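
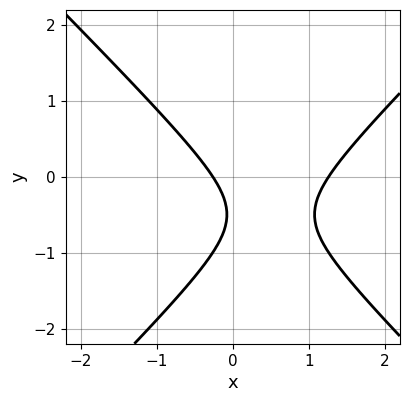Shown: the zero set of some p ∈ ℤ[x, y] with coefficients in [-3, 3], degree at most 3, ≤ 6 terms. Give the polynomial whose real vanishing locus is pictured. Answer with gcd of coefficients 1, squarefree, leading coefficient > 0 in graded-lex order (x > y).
3*x^2 - 3*y^2 - 3*x - 3*y - 1

First, the degree is 2 — the shape is more complex than any degree-1 curve.
Then, against the integer gridlines: no y-intercept at any integer in the box.
Finally, the integer polynomial consistent with all of this is the stated p.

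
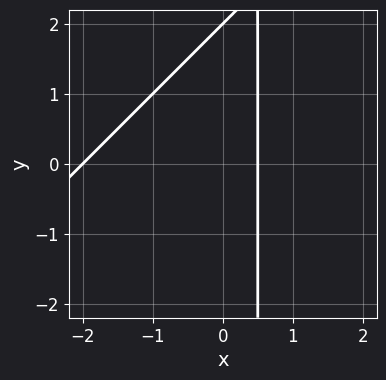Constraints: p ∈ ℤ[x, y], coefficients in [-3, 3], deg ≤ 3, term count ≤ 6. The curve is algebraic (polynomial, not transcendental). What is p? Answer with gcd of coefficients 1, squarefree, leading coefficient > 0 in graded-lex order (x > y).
2*x^2 - 2*x*y + 3*x + y - 2

1. Degree: the shape is more complex than any degree-1 curve, so deg p = 2.
2. Reading off the gridlines: it meets the y-axis at y = 2 (among the integer gridlines); one x-axis crossing is at x = -2.
3. Assembling these constraints gives the stated polynomial.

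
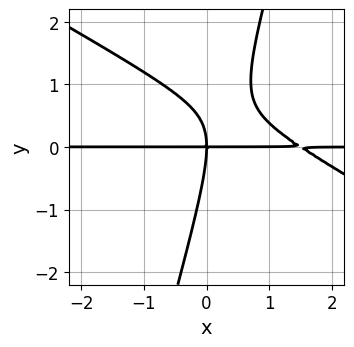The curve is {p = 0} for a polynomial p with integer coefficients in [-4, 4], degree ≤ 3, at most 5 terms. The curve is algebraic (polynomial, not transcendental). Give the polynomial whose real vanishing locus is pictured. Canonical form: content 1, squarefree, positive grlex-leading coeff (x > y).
deg p = 3. A generic line meets the curve in up to 3 points.
Reading off the gridlines: the visible x-axis segment lies entirely on the curve; it meets the y-axis at y = 0 (among the integer gridlines).
Putting this together gives p.

2*x^2*y + 3*x*y^2 - y^3 - 3*x*y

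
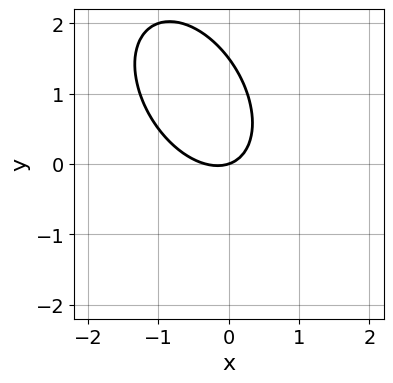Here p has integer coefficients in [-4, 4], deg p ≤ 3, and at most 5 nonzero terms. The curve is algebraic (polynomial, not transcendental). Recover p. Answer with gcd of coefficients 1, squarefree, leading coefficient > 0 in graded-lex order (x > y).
3*x^2 + 2*x*y + 2*y^2 + x - 3*y

First, deg p = 2. The shape is more complex than any degree-1 curve.
Then, observable constraints: one x-axis crossing is at x = 0; it meets the y-axis at y = 0 (among the integer gridlines).
Finally, these observations pin down the coefficients.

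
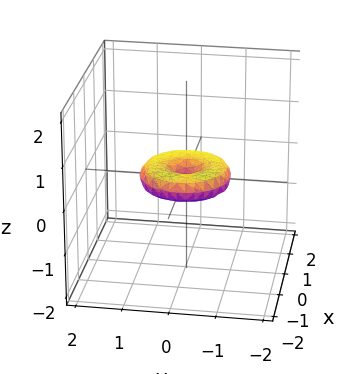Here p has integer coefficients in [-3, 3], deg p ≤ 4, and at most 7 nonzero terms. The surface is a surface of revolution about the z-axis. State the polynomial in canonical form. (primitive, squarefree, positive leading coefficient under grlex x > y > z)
First, deg p = 4.
Then, by symmetry, the surface is invariant under rotation about z: p = q(x² + y², z).
Then, reading off the gridlines: a circular section at z = 0 has radius exactly 1; one z-axis crossing is at z = 0.
Finally, putting this together gives p.

x^4 + 2*x^2*y^2 + y^4 - x^2 - y^2 + 3*z^2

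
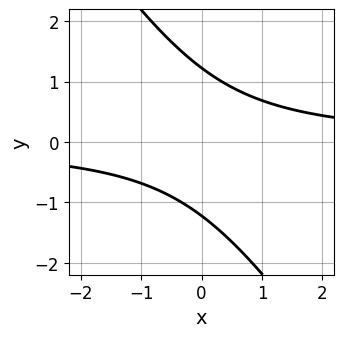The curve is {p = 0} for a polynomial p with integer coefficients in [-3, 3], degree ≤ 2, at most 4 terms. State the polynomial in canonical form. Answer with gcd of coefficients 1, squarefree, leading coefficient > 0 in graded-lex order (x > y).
1. Degree: no degree-1 curve has this shape, so deg p = 2.
2. Reading off the gridlines: the curve avoids every integer x-axis point in the box.
3. These observations pin down the coefficients.

3*x*y + 2*y^2 - 3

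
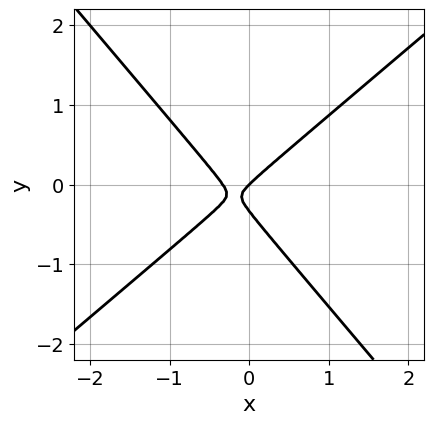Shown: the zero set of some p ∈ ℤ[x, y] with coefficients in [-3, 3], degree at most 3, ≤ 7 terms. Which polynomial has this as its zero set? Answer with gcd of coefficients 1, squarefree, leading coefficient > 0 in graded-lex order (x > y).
(a) Degree: a generic line meets the curve in up to 2 points, so deg p = 2.
(b) Checking where it meets the axes: it crosses the y-axis at the gridline y = 0; it crosses the x-axis at the gridline x = 0.
(c) Together with the visible shape, these determine p as stated.

3*x^2 - x*y - 3*y^2 + x - y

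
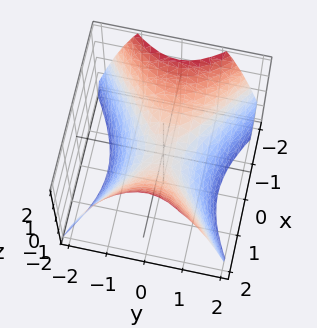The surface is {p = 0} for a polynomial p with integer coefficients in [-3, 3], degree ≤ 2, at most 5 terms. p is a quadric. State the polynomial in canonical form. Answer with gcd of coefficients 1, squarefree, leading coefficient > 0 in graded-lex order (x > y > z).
2*x^2 - 3*y^2 - 3*z

1. The degree is 2 — a saddle surface; a quadric.
2. Symmetries: mirror symmetry x ↦ −x ⇒ only even powers of x; the y ↦ −y reflection is a symmetry, so y appears only in even powers.
3. Checking where it meets the axes: it meets the z-axis at z = 0 (among the integer gridlines); one x-axis crossing is at x = 0; it crosses the y-axis at the gridline y = 0.
4. Solving for integer coefficients yields p as stated.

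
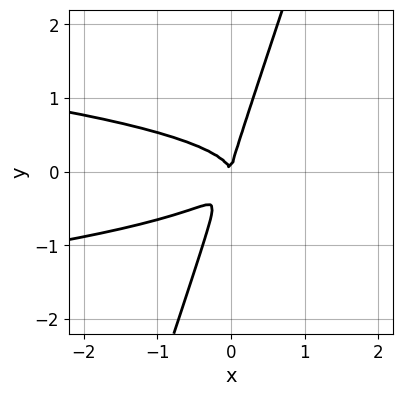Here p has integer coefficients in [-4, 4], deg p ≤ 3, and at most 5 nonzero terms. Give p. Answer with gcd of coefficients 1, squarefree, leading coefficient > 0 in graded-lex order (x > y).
3*x*y^2 - y^3 + x^2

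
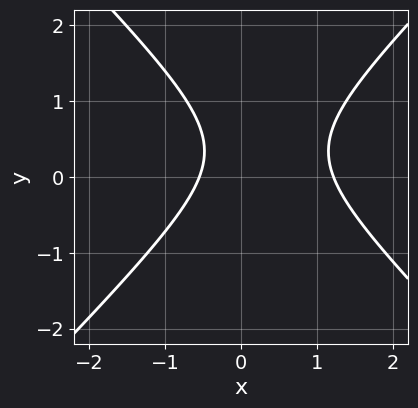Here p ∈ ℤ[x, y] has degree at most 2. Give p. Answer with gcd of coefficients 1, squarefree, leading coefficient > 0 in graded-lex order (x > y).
(a) Degree: a generic line meets the curve in up to 2 points, so deg p = 2.
(b) From the axis intercepts and sections: no y-intercept at any integer in the box.
(c) Putting this together gives p.

3*x^2 - 3*y^2 - 2*x + 2*y - 2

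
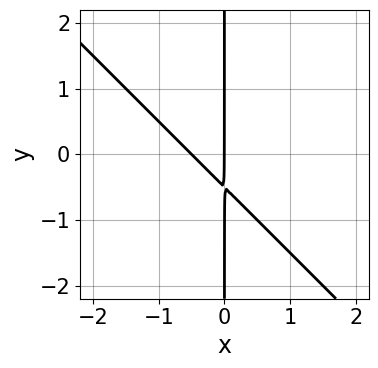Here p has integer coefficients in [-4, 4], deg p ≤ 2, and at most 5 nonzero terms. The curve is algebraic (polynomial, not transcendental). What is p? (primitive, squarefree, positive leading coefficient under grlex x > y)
First, deg p = 2. No degree-1 curve has this shape.
Next, reading off the gridlines: the visible y-axis segment lies entirely on the curve; one x-axis crossing is at x = 0.
Finally, these observations pin down the coefficients.

2*x^2 + 2*x*y + x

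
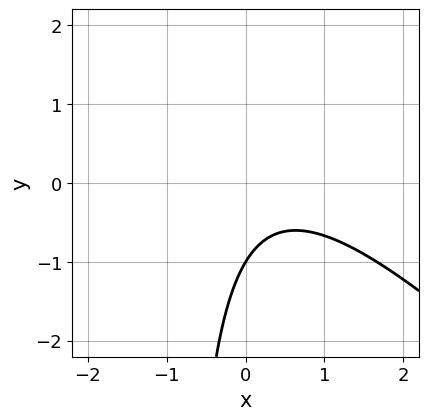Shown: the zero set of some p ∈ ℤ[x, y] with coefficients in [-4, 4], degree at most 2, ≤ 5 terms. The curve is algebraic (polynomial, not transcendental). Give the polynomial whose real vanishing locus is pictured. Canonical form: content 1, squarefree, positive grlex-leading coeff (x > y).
1. Degree: no degree-1 curve has this shape, so deg p = 2.
2. From the visible intercepts: it misses every integer gridline on the x-axis; it meets the y-axis at y = -1 (among the integer gridlines).
3. Together with the visible shape, these determine p as stated.

3*x^2 + 3*x*y - 2*x + 3*y + 3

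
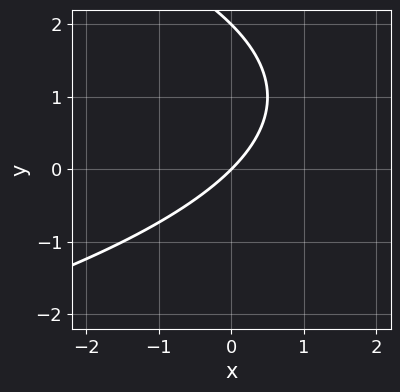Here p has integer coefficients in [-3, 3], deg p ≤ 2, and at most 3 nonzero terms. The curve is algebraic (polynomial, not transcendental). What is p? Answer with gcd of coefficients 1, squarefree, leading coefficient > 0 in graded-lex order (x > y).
(a) deg p = 2.
(b) From the visible intercepts: the y-axis gridline crossings are at y ∈ {0, 2}; it meets the x-axis at x = 0 (among the integer gridlines).
(c) Solving for integer coefficients yields p as stated.

y^2 + 2*x - 2*y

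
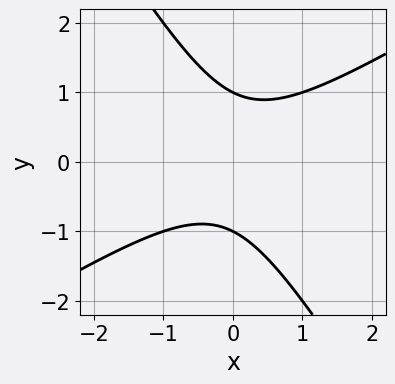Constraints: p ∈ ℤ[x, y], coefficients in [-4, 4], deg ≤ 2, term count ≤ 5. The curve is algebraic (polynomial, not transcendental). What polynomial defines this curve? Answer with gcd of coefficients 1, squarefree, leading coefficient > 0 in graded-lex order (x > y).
(a) deg p = 2.
(b) Observable constraints: the y-axis gridline crossings are at y ∈ {-1, 1}; the curve avoids every integer x-axis point in the box.
(c) The integer polynomial consistent with all of this is the stated p.

x^2 - x*y - y^2 + 1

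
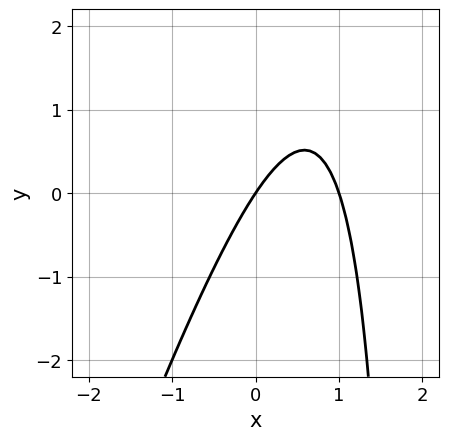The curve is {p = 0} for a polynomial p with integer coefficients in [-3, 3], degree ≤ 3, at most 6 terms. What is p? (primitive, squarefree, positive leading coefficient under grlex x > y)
(a) The degree is 2 — a generic line meets the curve in up to 2 points.
(b) Observable constraints: it crosses the y-axis at the gridline y = 0; among the integer gridlines, it crosses the x-axis at x ∈ {0, 1}.
(c) Putting this together gives p.

3*x^2 - x*y - 3*x + 2*y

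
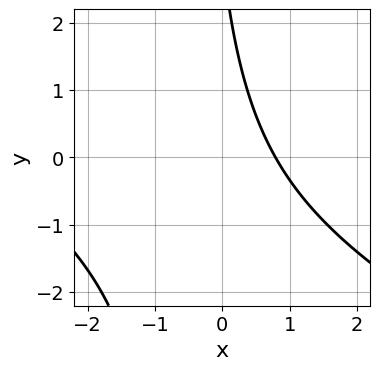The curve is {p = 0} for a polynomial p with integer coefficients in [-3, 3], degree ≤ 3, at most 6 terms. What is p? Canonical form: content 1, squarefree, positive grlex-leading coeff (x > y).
x^2 + 2*x*y + 3*x + y - 3

1. Degree: the shape is more complex than any degree-1 curve, so deg p = 2.
2. Against the integer gridlines: no y-intercept at any integer in the box.
3. Fitting integer coefficients to these (and the overall shape) gives p.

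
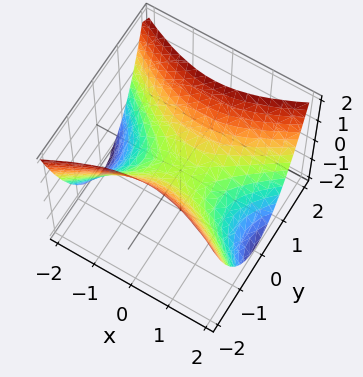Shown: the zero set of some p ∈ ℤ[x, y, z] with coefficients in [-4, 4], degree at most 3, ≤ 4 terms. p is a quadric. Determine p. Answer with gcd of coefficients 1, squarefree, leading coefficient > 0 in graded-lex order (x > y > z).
First, the degree is 2 — a hyperbolic paraboloid; a quadric.
Then, symmetries: mirror symmetry x ↦ −x ⇒ only even powers of x; it's symmetric under y → −y, forcing even powers of y.
Then, checking where it meets the axes: one y-axis crossing is at y = 0; it meets the x-axis at x = 0 (among the integer gridlines); it crosses the z-axis at the gridline z = 0.
Finally, assembling these constraints gives the stated polynomial.

x^2 - 2*y^2 + 2*z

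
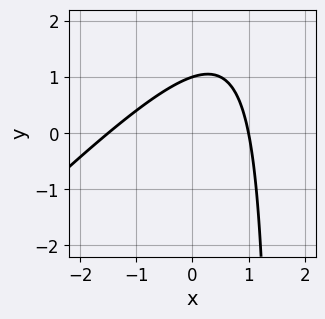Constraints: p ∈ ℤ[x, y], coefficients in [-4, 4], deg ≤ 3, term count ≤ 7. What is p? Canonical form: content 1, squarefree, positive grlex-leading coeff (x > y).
2*x^2 - 2*x*y + x + 3*y - 3

1. deg p = 2. A generic line meets the curve in up to 2 points.
2. Against the integer gridlines: it meets the x-axis at x = 1 (among the integer gridlines); one y-axis crossing is at y = 1.
3. Fitting integer coefficients to these (and the overall shape) gives p.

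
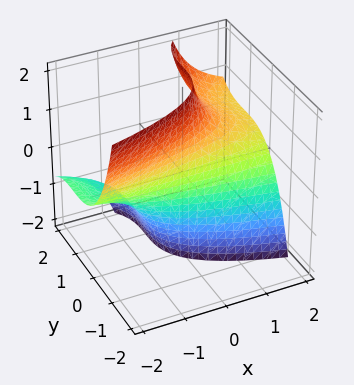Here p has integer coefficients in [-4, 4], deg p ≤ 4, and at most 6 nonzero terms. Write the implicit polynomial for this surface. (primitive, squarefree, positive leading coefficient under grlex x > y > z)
(a) deg p = 3. A generic line meets the surface in up to 3 points.
(b) From the visible intercepts: no x-intercept at any integer in the box; no z-intercept at any integer in the box.
(c) These observations pin down the coefficients.

y^3 - 2*x*z - 3*y^2 + 3*y + 1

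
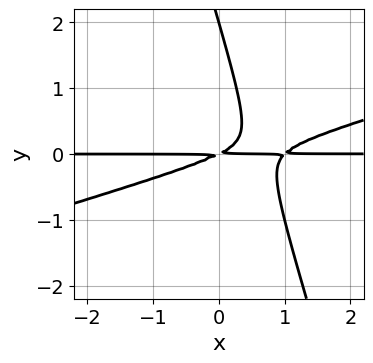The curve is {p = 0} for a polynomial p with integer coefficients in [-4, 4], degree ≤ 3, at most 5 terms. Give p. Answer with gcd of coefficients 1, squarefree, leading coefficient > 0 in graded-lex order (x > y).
x^2*y - 3*x*y^2 - y^3 - x*y + 2*y^2

(a) deg p = 3.
(b) Checking where it meets the axes: every point of the x-axis in the box is on the curve; one y-axis crossing is at y = 2.
(c) Fitting integer coefficients to these (and the overall shape) gives p.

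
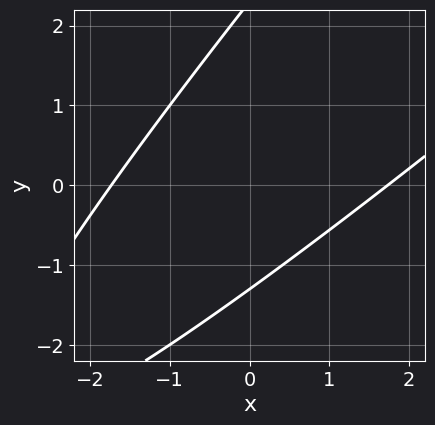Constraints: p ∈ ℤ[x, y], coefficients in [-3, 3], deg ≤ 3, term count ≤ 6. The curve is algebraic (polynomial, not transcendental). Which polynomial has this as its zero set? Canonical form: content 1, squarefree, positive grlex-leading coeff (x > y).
First, degree: a generic line meets the curve in up to 2 points, so deg p = 2.
Finally, matching integer coefficients to the picture gives p.

x^2 - 2*x*y + y^2 - y - 3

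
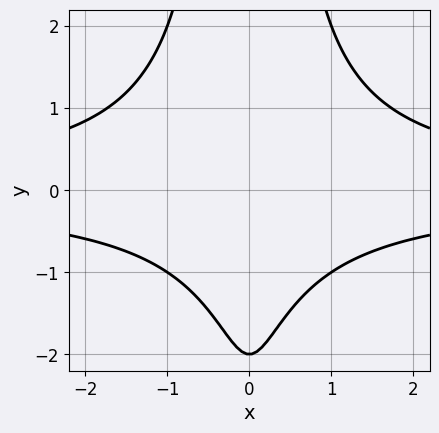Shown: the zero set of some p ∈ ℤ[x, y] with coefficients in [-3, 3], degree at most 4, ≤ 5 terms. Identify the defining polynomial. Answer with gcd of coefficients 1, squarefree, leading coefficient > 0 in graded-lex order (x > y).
1. The degree is 4 — the shape is more complex than any degree-3 curve.
2. Symmetries: it's symmetric under x → −x, forcing even powers of x.
3. Observable constraints: the curve avoids every integer x-axis point in the box; it meets the y-axis at y = -2 (among the integer gridlines).
4. Matching integer coefficients to the picture gives p.

x^2*y^2 - y - 2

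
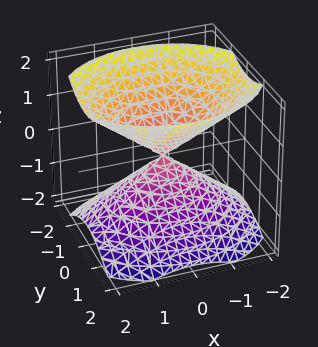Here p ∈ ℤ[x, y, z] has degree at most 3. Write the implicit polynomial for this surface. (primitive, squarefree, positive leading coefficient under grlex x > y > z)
First, I count 2 distinct pieces. Treating them together as one polynomial.
Then, degree: a double cone through the origin; a quadric, so deg p = 2.
Then, symmetries: it's symmetric under x → −x, forcing even powers of x; the y ↦ −y reflection is a symmetry, so y appears only in even powers; mirror symmetry z ↦ −z ⇒ only even powers of z.
Then, checking where it meets the axes: it meets the z-axis at z = 0 (among the integer gridlines); it meets the y-axis at y = 0 (among the integer gridlines); one x-axis crossing is at x = 0.
Finally, together with the visible shape, these determine p as stated.

2*x^2 + 3*y^2 - 3*z^2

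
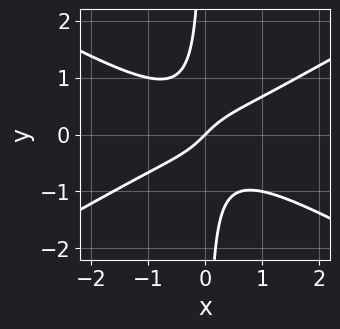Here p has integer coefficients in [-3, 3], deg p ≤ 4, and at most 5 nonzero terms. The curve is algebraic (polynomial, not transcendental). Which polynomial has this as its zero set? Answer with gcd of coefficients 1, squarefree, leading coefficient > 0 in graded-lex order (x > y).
x^3 - 3*x*y^2 + x - y

(a) deg p = 3.
(b) Against the integer gridlines: it meets the x-axis at x = 0 (among the integer gridlines); one y-axis crossing is at y = 0.
(c) Solving for integer coefficients yields p as stated.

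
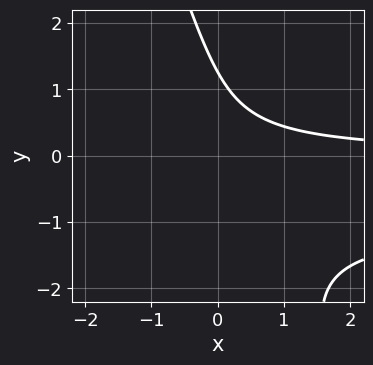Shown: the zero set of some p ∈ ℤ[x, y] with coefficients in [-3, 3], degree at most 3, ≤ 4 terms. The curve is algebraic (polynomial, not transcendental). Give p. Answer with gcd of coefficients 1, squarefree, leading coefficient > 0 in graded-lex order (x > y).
3*x*y^2 + y^3 + 3*x*y - 2

First, degree: a generic line meets the curve in up to 3 points, so deg p = 3.
Next, checking where it meets the axes: no x-intercept at any integer in the box.
Finally, solving for integer coefficients yields p as stated.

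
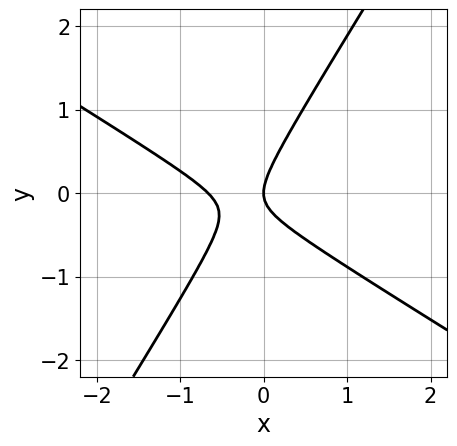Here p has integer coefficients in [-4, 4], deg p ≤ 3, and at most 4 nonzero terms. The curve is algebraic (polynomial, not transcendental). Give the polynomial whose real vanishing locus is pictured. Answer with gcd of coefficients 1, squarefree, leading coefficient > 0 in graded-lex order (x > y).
3*x^2 + 3*x*y - 3*y^2 + 2*x

Degree: no degree-1 curve has this shape, so deg p = 2.
Reading off the gridlines: one x-axis crossing is at x = 0; it crosses the y-axis at the gridline y = 0.
Putting this together gives p.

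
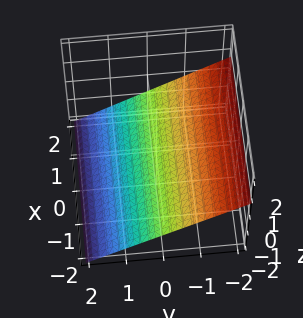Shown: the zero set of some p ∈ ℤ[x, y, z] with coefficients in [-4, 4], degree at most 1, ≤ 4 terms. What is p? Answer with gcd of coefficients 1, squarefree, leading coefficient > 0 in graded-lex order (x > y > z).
2*y + 3*z + 2

1. The degree is 1 — the surface is flat (a plane).
2. Observable constraints: the surface avoids every integer x-axis point in the box; it meets the y-axis at y = -1 (among the integer gridlines).
3. Solving for integer coefficients yields p as stated.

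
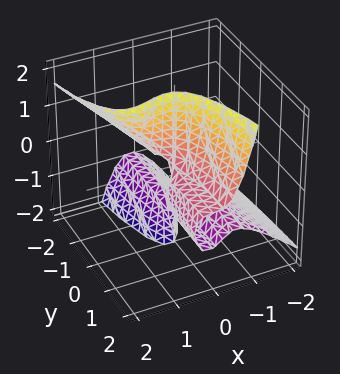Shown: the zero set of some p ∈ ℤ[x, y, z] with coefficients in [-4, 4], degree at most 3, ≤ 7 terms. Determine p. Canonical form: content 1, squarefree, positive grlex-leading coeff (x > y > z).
First, the degree is 3 — a generic line meets the surface in up to 3 points.
Then, from the axis intercepts and sections: the visible z-axis segment lies entirely on the surface; one x-axis crossing is at x = 0; every point of the y-axis in the box is on the surface.
Finally, the integer polynomial consistent with all of this is the stated p.

3*x^3 - 3*x^2*z + y*z^2 + x*z + y*z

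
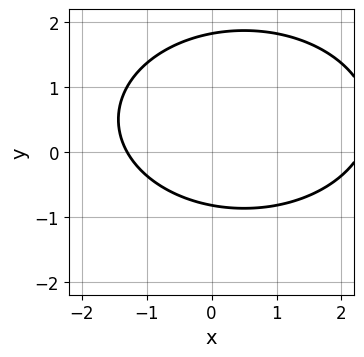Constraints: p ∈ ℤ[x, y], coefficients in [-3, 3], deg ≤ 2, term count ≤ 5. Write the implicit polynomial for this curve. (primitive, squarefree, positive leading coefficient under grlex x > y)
First, degree: no degree-1 curve has this shape, so deg p = 2.
Finally, the integer polynomial consistent with all of this is the stated p.

x^2 + 2*y^2 - x - 2*y - 3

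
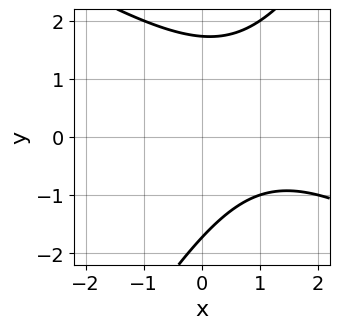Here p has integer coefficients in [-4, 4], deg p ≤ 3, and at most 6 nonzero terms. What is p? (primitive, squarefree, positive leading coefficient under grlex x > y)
x^2 + x*y - y^2 - 2*x + 3

First, deg p = 2. A generic line meets the curve in up to 2 points.
Then, against the integer gridlines: the curve avoids every integer x-axis point in the box.
Finally, together with the visible shape, these determine p as stated.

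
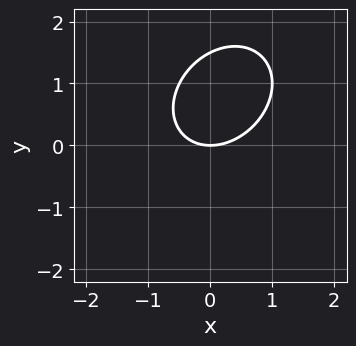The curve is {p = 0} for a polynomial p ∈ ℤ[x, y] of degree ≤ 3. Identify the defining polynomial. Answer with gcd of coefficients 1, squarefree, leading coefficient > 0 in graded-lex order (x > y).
Degree: the shape is more complex than any degree-1 curve, so deg p = 2.
Against the integer gridlines: it meets the y-axis at y = 0 (among the integer gridlines); one x-axis crossing is at x = 0.
Fitting integer coefficients to these (and the overall shape) gives p.

2*x^2 - x*y + 2*y^2 - 3*y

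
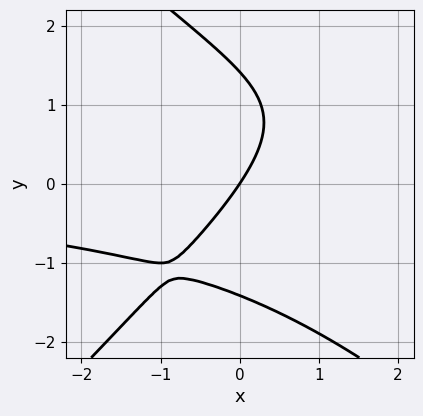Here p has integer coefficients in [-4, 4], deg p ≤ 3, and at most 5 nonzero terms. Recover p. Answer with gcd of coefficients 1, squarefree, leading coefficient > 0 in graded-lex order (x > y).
x^2*y - y^3 - x*y - 3*x + 2*y

First, degree: a generic line meets the curve in up to 3 points, so deg p = 3.
Next, from the axis intercepts and sections: it meets the x-axis at x = 0 (among the integer gridlines); it crosses the y-axis at the gridline y = 0.
Finally, fitting integer coefficients to these (and the overall shape) gives p.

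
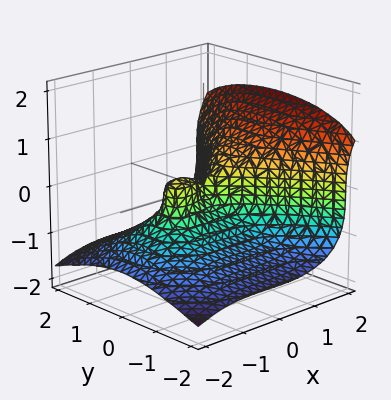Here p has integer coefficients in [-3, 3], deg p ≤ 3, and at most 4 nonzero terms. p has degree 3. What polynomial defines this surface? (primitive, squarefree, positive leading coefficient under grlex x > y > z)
x^3 - 3*z^3 + x^2 - 2*y^2

(a) The degree is 3 — no degree-2 surface has this shape.
(b) From the axis intercepts and sections: it crosses the z-axis at the gridline z = 0; among the integer gridlines, it crosses the x-axis at x ∈ {-1, 0}; one y-axis crossing is at y = 0.
(c) Putting this together gives p.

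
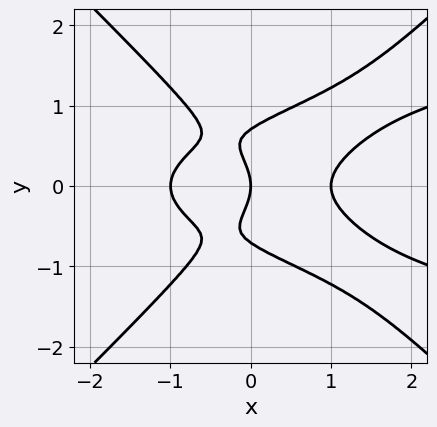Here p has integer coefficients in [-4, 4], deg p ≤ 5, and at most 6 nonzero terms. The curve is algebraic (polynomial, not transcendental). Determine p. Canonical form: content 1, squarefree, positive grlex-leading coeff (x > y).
1. The degree is 4 — no degree-3 curve has this shape.
2. Symmetries: mirror symmetry y ↦ −y ⇒ only even powers of y.
3. Against the integer gridlines: it meets the y-axis at y = 0 (among the integer gridlines); the x-axis gridline crossings are at x ∈ {-1, 0, 1}.
4. The integer polynomial consistent with all of this is the stated p.

2*x^2*y^2 - 2*y^4 - x^3 + y^2 + x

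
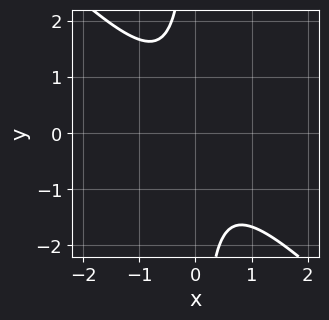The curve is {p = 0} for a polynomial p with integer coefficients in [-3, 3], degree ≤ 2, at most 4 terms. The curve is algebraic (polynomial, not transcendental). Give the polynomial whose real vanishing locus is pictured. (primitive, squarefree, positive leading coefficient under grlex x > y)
The degree is 2 — the shape is more complex than any degree-1 curve.
From the visible intercepts: no y-intercept at any integer in the box; the curve avoids every integer x-axis point in the box.
Assembling these constraints gives the stated polynomial.

3*x^2 + 3*x*y + 2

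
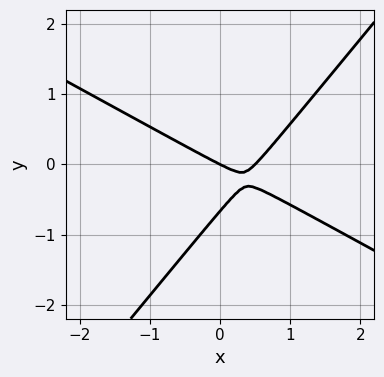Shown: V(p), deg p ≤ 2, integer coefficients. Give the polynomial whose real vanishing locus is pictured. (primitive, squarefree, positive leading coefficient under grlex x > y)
2*x^2 + 2*x*y - 3*y^2 - x - 2*y

deg p = 2. A generic line meets the curve in up to 2 points.
From the axis intercepts and sections: it crosses the y-axis at the gridline y = 0; one x-axis crossing is at x = 0.
Fitting integer coefficients to these (and the overall shape) gives p.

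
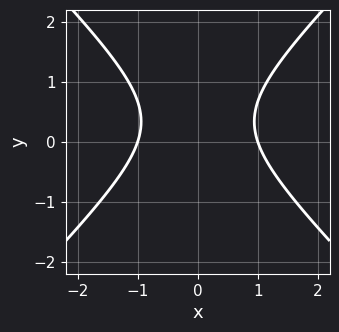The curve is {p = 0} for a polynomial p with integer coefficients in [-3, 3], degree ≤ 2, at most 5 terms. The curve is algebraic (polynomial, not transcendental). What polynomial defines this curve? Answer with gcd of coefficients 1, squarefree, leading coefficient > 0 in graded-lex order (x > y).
First, deg p = 2. The shape is more complex than any degree-1 curve.
Next, symmetries: it's symmetric under x → −x, forcing even powers of x.
Next, reading off the gridlines: the x-axis gridline crossings are at x ∈ {-1, 1}; it misses every integer gridline on the y-axis.
Finally, together with the visible shape, these determine p as stated.

3*x^2 - 3*y^2 + 2*y - 3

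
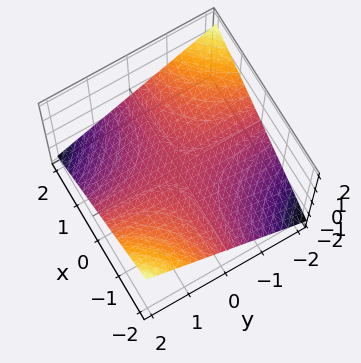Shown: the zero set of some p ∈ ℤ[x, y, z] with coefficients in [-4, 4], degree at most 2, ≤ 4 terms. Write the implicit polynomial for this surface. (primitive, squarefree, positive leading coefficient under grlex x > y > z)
x*y + 3*z

1. The degree is 2 — a hyperbolic paraboloid; a quadric.
2. Reading off the gridlines: it meets the z-axis at z = 0 (among the integer gridlines); the visible y-axis segment lies entirely on the surface.
3. Assembling these constraints gives the stated polynomial.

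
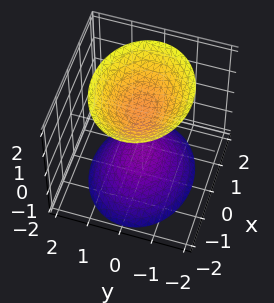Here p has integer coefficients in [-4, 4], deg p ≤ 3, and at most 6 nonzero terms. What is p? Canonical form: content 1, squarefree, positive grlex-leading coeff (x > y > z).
1. The picture has 2 separate pieces. They look like related sheets of one shape, so recover p as a whole.
2. deg p = 2. Two separate bowl-shaped sheets opening away from each other; a quadric.
3. Symmetries: mirror symmetry y ↦ −y ⇒ only even powers of y; mirror symmetry z ↦ −z ⇒ only even powers of z; the x ↦ −x reflection is a symmetry, so x appears only in even powers.
4. From the axis intercepts and sections: it misses every integer gridline on the x-axis; it misses every integer gridline on the y-axis.
5. These observations pin down the coefficients. Check: (0, 0, -1) on the z-axis lies on the surface, and p(0, 0, -1) = 0. ✓

2*x^2 + 3*y^2 - 2*z^2 + 2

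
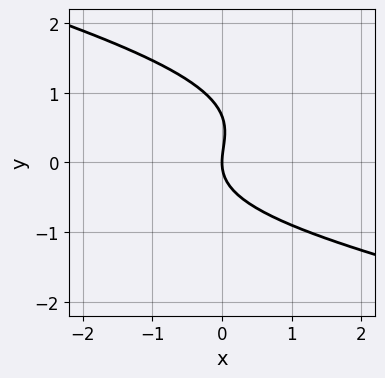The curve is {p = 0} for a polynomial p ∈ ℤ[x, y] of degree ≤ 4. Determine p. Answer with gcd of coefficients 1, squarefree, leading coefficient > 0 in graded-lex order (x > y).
The degree is 3 — no degree-2 curve has this shape.
Against the integer gridlines: one y-axis crossing is at y = 0; it crosses the x-axis at the gridline x = 0.
Putting this together gives p.

x*y^2 + 3*y^3 - 2*y^2 + 3*x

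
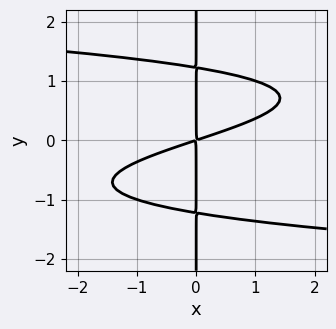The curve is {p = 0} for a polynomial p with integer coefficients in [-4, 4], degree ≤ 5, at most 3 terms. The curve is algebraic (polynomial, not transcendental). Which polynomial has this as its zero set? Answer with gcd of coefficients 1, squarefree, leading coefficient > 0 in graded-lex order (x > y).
1. deg p = 4. A generic line meets the curve in up to 4 points.
2. From the axis intercepts and sections: every point of the y-axis in the box is on the curve.
3. Putting this together gives p.

2*x*y^3 + x^2 - 3*x*y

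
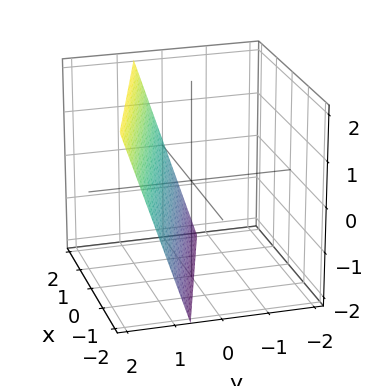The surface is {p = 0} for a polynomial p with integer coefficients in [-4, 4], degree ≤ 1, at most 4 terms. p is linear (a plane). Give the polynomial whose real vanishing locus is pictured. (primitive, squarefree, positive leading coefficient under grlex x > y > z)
x + 3*y - z - 2

(a) Degree: the surface is flat (a plane), so deg p = 1.
(b) From the axis intercepts and sections: it meets the x-axis at x = 2 (among the integer gridlines); one z-axis crossing is at z = -2.
(c) These observations pin down the coefficients.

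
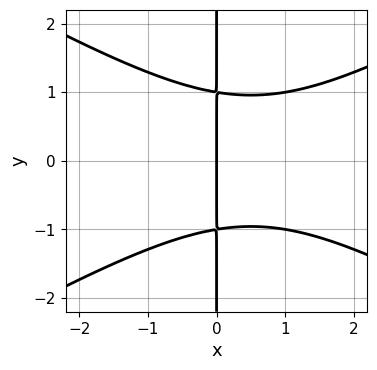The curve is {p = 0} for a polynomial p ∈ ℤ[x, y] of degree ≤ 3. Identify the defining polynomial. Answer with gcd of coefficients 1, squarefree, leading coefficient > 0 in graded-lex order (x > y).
First, deg p = 3. A generic line meets the curve in up to 3 points.
Then, symmetries: mirror symmetry y ↦ −y ⇒ only even powers of y.
Then, observable constraints: one x-axis crossing is at x = 0; the visible y-axis segment lies entirely on the curve.
Finally, solving for integer coefficients yields p as stated.

x^3 - 3*x*y^2 - x^2 + 3*x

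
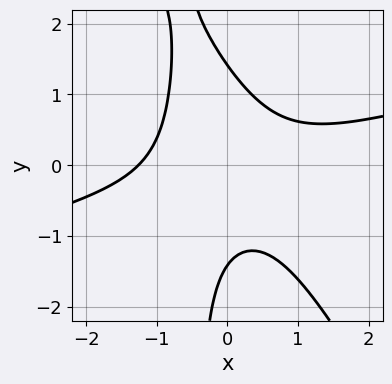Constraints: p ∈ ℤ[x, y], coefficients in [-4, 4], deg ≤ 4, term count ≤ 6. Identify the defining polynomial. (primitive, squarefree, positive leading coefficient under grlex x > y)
x^3 - 3*x^2*y - 2*x*y^2 - y^2 + 2

First, deg p = 3.
Finally, the integer polynomial consistent with all of this is the stated p.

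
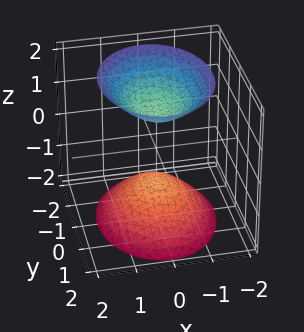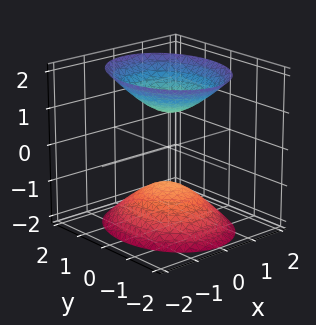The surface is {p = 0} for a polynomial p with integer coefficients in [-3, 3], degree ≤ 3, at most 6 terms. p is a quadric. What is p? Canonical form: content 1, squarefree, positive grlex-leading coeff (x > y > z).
3*x^2 + 2*y^2 - 2*z^2 + 2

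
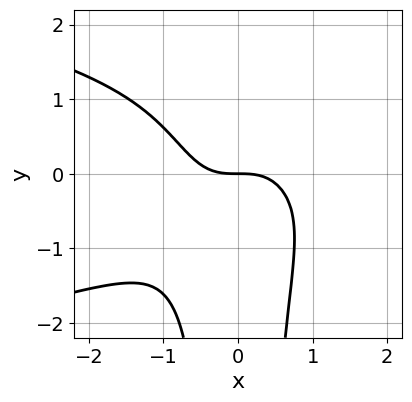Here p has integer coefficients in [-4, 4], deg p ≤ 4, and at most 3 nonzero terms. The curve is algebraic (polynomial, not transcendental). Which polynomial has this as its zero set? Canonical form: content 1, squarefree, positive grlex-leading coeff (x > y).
(a) The degree is 4 — a generic line meets the curve in up to 4 points.
(b) From the axis intercepts and sections: one y-axis crossing is at y = 0; it crosses the x-axis at the gridline x = 0.
(c) Fitting integer coefficients to these (and the overall shape) gives p.

x^2*y^2 + x^3 + y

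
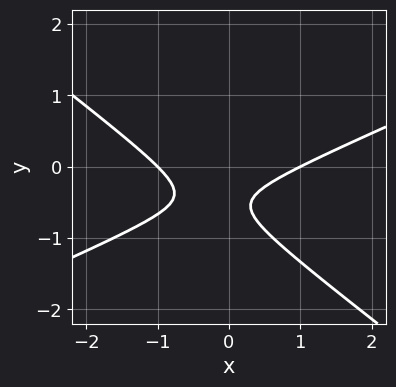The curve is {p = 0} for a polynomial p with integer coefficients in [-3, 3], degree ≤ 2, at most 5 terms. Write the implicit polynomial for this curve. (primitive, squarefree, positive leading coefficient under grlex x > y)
(a) deg p = 2.
(b) From the axis intercepts and sections: the curve avoids every integer y-axis point in the box; among the integer gridlines, it crosses the x-axis at x ∈ {-1, 1}.
(c) Putting this together gives p.

x^2 - x*y - 3*y^2 - 3*y - 1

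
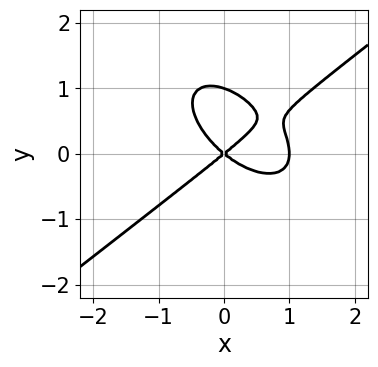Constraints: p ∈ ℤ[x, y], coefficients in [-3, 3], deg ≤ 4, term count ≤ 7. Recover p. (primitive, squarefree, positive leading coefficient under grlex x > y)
2*x^3 - x*y^2 - 3*y^3 - 2*x^2 + 3*y^2

1. The degree is 3 — the shape is more complex than any degree-2 curve.
2. Against the integer gridlines: the x-axis gridline crossings are at x ∈ {0, 1}; the y-axis gridline crossings are at y ∈ {0, 1}.
3. Fitting integer coefficients to these (and the overall shape) gives p.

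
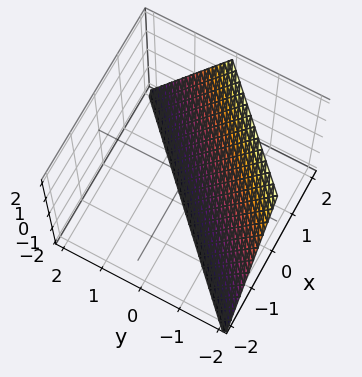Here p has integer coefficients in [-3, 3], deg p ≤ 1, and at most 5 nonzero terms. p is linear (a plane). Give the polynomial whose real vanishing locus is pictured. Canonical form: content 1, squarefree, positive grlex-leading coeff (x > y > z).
2*x - 2*y - z - 2

First, deg p = 1. Every cross-section is a straight line — this is a plane.
Next, reading off the gridlines: it meets the x-axis at x = 1 (among the integer gridlines); it meets the z-axis at z = -2 (among the integer gridlines).
Finally, putting this together gives p. Check: (0, -1, 0) on the y-axis lies on the surface, and p(0, -1, 0) = 0. ✓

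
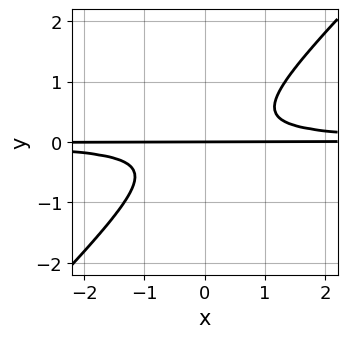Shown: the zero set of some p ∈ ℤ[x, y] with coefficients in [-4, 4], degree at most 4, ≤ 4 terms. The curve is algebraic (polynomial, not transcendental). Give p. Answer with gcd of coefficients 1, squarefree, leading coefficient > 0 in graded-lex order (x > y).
The degree is 3 — the shape is more complex than any degree-2 curve.
Observable constraints: it crosses the y-axis at the gridline y = 0; every point of the x-axis in the box is on the curve.
Putting this together gives p.

3*x*y^2 - 3*y^3 - y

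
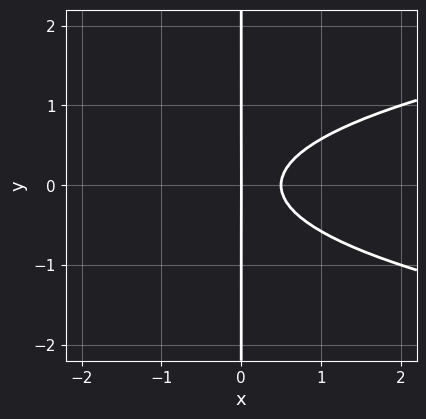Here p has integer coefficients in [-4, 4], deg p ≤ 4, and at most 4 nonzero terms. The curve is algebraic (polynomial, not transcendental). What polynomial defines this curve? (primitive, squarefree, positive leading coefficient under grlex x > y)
(a) Degree: no degree-2 curve has this shape, so deg p = 3.
(b) Symmetries: the y ↦ −y reflection is a symmetry, so y appears only in even powers.
(c) Observable constraints: the visible y-axis segment lies entirely on the curve; it meets the x-axis at x = 0 (among the integer gridlines).
(d) Solving for integer coefficients yields p as stated.

3*x*y^2 - 2*x^2 + x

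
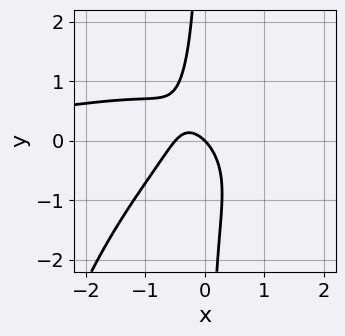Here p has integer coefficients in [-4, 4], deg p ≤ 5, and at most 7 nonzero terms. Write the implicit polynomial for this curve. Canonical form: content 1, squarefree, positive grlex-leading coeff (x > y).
x^3*y + 2*x*y^2 + 2*x^2 + x + y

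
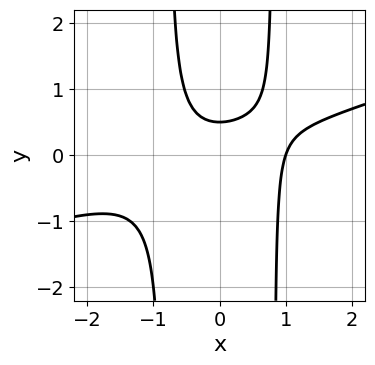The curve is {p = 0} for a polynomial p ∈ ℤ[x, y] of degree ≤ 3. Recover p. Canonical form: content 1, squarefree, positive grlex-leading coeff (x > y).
First, deg p = 3. A generic line meets the curve in up to 3 points.
Next, reading off the gridlines: it meets the x-axis at x = 1 (among the integer gridlines).
Finally, the integer polynomial consistent with all of this is the stated p.

x^3 - 3*x^2*y + 2*y - 1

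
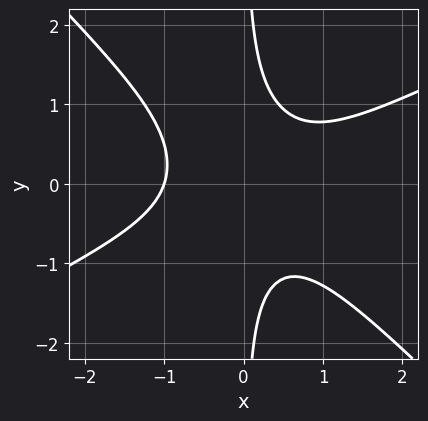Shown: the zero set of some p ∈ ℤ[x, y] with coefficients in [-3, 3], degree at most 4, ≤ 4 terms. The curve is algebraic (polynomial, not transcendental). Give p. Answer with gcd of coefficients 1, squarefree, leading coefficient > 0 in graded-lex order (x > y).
x^3 - x^2*y - 2*x*y^2 + 1

(a) The degree is 3 — a generic line meets the curve in up to 3 points.
(b) From the visible intercepts: no y-intercept at any integer in the box; it meets the x-axis at x = -1 (among the integer gridlines).
(c) Matching integer coefficients to the picture gives p.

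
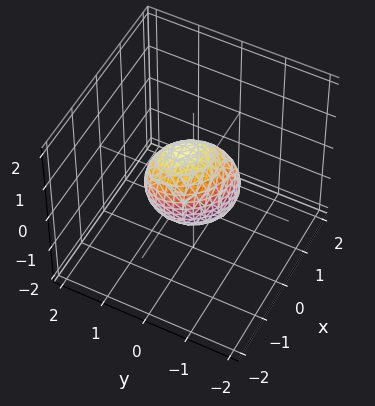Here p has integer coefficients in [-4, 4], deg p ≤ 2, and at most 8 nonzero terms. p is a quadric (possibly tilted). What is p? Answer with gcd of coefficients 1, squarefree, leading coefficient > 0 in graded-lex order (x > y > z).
3*x^2 + 2*x*y + 3*y^2 - y*z + 2*z^2 - 2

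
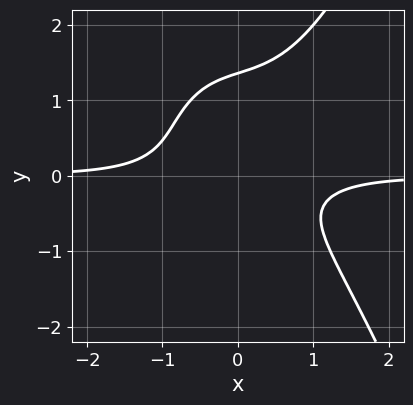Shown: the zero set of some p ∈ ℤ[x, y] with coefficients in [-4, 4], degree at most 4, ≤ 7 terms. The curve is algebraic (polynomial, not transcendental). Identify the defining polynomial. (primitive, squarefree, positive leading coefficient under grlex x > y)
1. deg p = 4. The shape is more complex than any degree-3 curve.
2. From the visible intercepts: no x-intercept at any integer in the box.
3. Matching integer coefficients to the picture gives p.

3*x^3*y - 3*y^3 + 2*x*y + 3*y^2 + 2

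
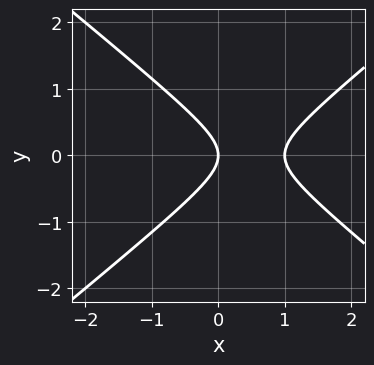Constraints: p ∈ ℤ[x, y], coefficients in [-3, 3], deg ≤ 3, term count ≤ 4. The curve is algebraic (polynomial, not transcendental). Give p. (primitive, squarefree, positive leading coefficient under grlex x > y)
2*x^2 - 3*y^2 - 2*x

1. Degree: the shape is more complex than any degree-1 curve, so deg p = 2.
2. Symmetries: the y ↦ −y reflection is a symmetry, so y appears only in even powers.
3. From the visible intercepts: among the integer gridlines, it crosses the x-axis at x ∈ {0, 1}; one y-axis crossing is at y = 0.
4. These observations pin down the coefficients.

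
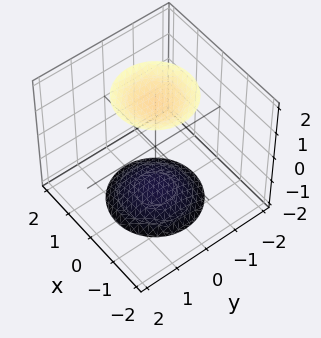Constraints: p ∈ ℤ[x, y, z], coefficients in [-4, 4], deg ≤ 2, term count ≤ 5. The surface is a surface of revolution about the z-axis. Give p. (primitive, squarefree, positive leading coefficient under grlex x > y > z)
x^2 + y^2 - z^2 + 3

First, the picture has 2 separate pieces. Treating them together as one polynomial.
Next, deg p = 2. No degree-1 surface has this shape.
Next, symmetry: the surface is invariant under rotation about z: p = q(x² + y², z).
Then, reading off the gridlines: a circular section at z = -2 has radius exactly 1; it misses every integer gridline on the y-axis; the surface avoids every integer x-axis point in the box.
Finally, fitting integer coefficients to these (and the overall shape) gives p.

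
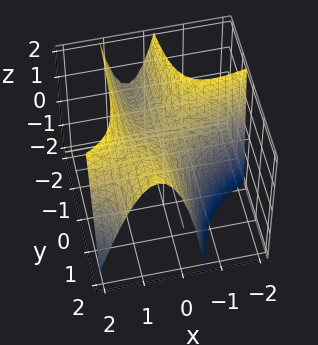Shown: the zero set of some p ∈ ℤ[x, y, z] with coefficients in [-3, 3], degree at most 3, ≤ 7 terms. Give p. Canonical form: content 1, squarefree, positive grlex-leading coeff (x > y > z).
x^3 - 3*x^2*y + 3*x*y - 2*z + 2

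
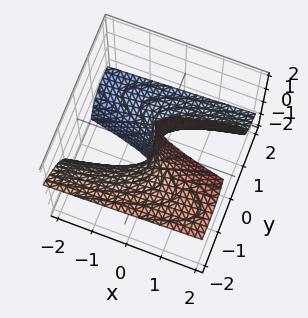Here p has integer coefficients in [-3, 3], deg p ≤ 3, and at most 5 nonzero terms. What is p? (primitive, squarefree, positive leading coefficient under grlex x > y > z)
y^3 + 2*y^2*z - x

First, deg p = 3. The shape is more complex than any degree-2 surface.
Next, checking where it meets the axes: it meets the x-axis at x = 0 (among the integer gridlines); every point of the z-axis in the box is on the surface.
Finally, assembling these constraints gives the stated polynomial.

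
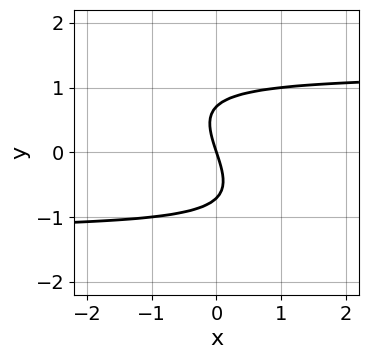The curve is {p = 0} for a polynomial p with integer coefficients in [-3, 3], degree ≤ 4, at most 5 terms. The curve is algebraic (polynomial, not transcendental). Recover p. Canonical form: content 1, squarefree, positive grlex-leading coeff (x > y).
2*x*y^2 + 2*y^3 - 3*x - y

1. deg p = 3.
2. Checking where it meets the axes: it crosses the x-axis at the gridline x = 0; it meets the y-axis at y = 0 (among the integer gridlines).
3. Fitting integer coefficients to these (and the overall shape) gives p.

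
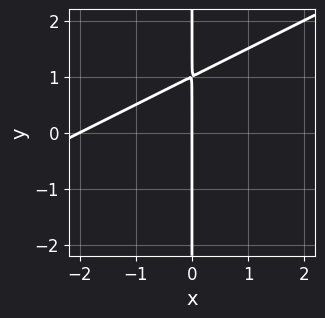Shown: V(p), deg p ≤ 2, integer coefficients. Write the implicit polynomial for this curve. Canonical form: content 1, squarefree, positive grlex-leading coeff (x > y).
1. deg p = 2.
2. Observable constraints: the visible y-axis segment lies entirely on the curve; among the integer gridlines, it crosses the x-axis at x ∈ {-2, 0}.
3. Together with the visible shape, these determine p as stated.

x^2 - 2*x*y + 2*x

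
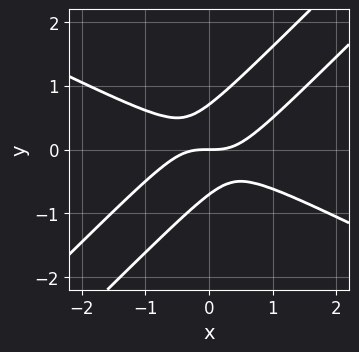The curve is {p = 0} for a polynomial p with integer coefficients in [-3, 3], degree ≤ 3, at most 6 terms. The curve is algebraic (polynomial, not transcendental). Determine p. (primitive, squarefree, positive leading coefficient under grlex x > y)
1. Degree: no degree-2 curve has this shape, so deg p = 3.
2. Observable constraints: one x-axis crossing is at x = 0; one y-axis crossing is at y = 0.
3. Assembling these constraints gives the stated polynomial.

x^3 - 3*x*y^2 + 2*y^3 - y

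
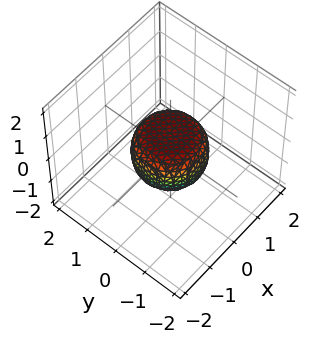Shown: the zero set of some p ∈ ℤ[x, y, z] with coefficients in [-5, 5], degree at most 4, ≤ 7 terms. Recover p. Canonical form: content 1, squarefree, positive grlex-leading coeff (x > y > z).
2*x^4 + 4*x^2*y^2 + 2*y^4 - x^2 - y^2 + 2*z^2 - 1

First, degree: no degree-3 surface has this shape, so deg p = 4.
Then, by symmetry, every cross-section ⟂ z is a circle, so x, y appear only via x² + y².
Then, from the visible intercepts: a circular section at z = 0 has radius exactly 1; among the integer gridlines, it crosses the y-axis at y ∈ {-1, 1}; the x-axis gridline crossings are at x ∈ {-1, 1}.
Finally, assembling these constraints gives the stated polynomial.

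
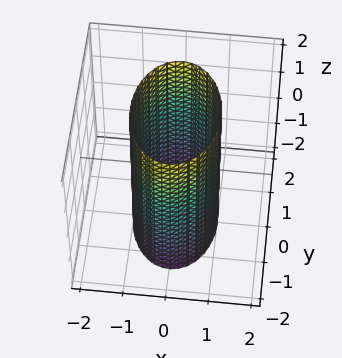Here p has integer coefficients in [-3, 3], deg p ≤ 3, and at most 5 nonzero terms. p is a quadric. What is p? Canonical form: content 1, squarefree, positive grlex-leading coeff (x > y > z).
1. The degree is 2 — a cylinder; a quadric.
2. Symmetries: it's symmetric under z → −z, forcing even powers of z; the x ↦ −x reflection is a symmetry, so x appears only in even powers; it's symmetric under y → −y, forcing even powers of y.
3. Observable constraints: the surface avoids every integer z-axis point in the box; the x-axis gridline crossings are at x ∈ {-1, 1}.
4. Matching integer coefficients to the picture gives p.

2*x^2 + y^2 - 2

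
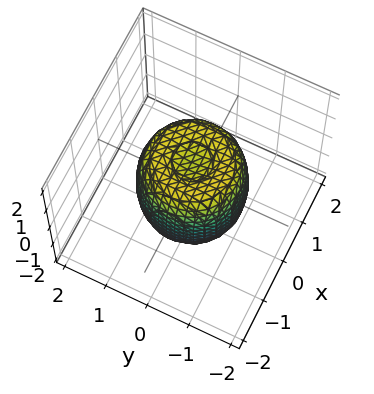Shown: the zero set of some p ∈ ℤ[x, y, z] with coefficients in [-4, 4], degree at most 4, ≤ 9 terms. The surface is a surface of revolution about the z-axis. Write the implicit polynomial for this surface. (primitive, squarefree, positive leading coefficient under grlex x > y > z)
2*x^4 + 4*x^2*y^2 + 2*y^4 - 2*x^2 - 2*y^2 + z^2 - 1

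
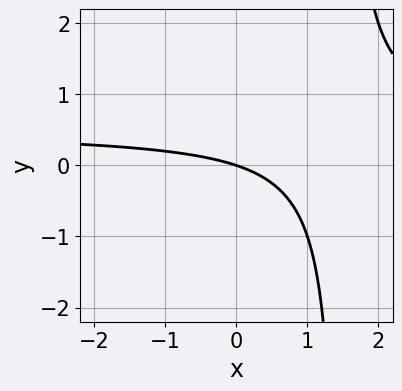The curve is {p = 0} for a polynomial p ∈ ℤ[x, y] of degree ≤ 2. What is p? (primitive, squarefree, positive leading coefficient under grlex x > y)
(a) Degree: the shape is more complex than any degree-1 curve, so deg p = 2.
(b) Reading off the gridlines: one x-axis crossing is at x = 0; one y-axis crossing is at y = 0.
(c) These observations pin down the coefficients.

2*x*y - x - 3*y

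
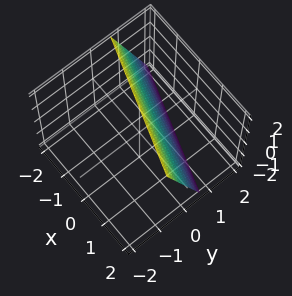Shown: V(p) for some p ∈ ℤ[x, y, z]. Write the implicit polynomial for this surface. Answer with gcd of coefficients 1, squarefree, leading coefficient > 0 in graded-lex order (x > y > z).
x + 3*y + z - 2

1. deg p = 1.
2. Against the integer gridlines: it crosses the z-axis at the gridline z = 2; it crosses the x-axis at the gridline x = 2.
3. The integer polynomial consistent with all of this is the stated p.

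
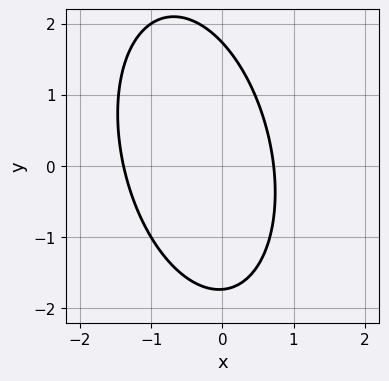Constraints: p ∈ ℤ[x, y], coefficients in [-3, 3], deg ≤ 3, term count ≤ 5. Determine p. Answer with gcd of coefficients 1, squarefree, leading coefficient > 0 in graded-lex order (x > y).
3*x^2 + x*y + y^2 + 2*x - 3

Degree: no degree-1 curve has this shape, so deg p = 2.
Putting this together gives p.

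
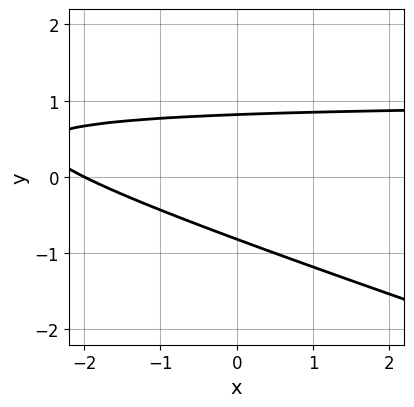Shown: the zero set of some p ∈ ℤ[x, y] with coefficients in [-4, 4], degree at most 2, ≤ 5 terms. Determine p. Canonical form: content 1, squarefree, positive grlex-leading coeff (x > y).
x*y + 3*y^2 - x - 2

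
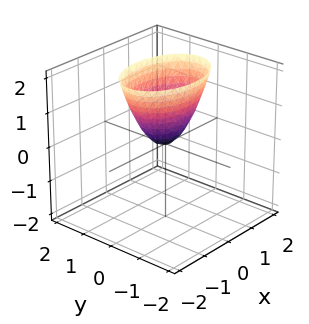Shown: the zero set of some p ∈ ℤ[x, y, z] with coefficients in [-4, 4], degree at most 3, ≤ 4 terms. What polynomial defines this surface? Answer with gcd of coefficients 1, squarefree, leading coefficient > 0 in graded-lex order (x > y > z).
x^2 + 2*y^2 - z

The degree is 2 — a single bowl opening along one axis; a quadric.
Symmetries: it's symmetric under x → −x, forcing even powers of x; the y ↦ −y reflection is a symmetry, so y appears only in even powers.
Observable constraints: it crosses the z-axis at the gridline z = 0; one y-axis crossing is at y = 0; it crosses the x-axis at the gridline x = 0.
Putting this together gives p.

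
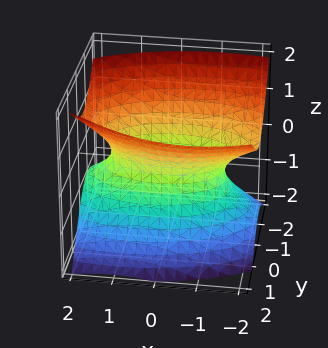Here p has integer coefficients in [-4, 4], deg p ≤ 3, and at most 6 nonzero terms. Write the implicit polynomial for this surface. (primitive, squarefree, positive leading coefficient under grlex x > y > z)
(a) deg p = 2. A generic line meets the surface in up to 2 points.
(b) Reading off the gridlines: it misses every integer gridline on the z-axis.
(c) Putting this together gives p.

x^2 + x*z + 3*y^2 - y*z - 3*z^2 - 2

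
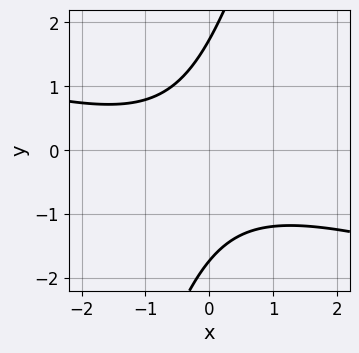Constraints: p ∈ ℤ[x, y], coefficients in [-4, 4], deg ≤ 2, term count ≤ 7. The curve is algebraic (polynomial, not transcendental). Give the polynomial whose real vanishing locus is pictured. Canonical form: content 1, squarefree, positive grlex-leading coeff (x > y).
First, degree: a generic line meets the curve in up to 2 points, so deg p = 2.
Then, against the integer gridlines: the curve avoids every integer x-axis point in the box.
Finally, putting this together gives p.

x^2 + 3*x*y - y^2 + x + 3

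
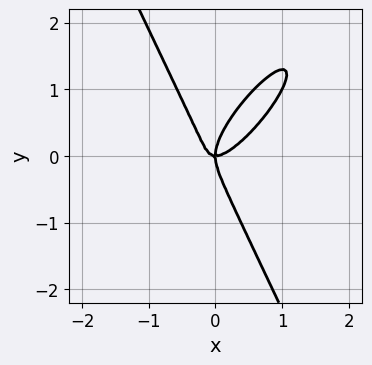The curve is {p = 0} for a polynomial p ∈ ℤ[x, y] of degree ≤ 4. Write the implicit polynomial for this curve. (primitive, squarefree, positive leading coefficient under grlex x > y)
1. The degree is 3 — the shape is more complex than any degree-2 curve.
2. Reading off the gridlines: it crosses the y-axis at the gridline y = 0; it crosses the x-axis at the gridline x = 0.
3. These observations pin down the coefficients.

3*x^3 - 3*x^2*y + y^3 - x*y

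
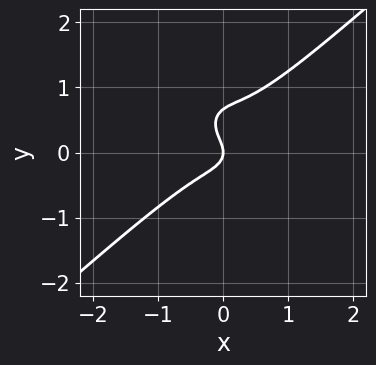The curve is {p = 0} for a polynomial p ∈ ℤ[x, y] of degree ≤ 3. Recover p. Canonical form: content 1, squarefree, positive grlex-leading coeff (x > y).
3*x^3 - x^2*y - 3*y^3 + 2*y^2 + x

1. Degree: a generic line meets the curve in up to 3 points, so deg p = 3.
2. Reading off the gridlines: it meets the x-axis at x = 0 (among the integer gridlines); one y-axis crossing is at y = 0.
3. These observations pin down the coefficients.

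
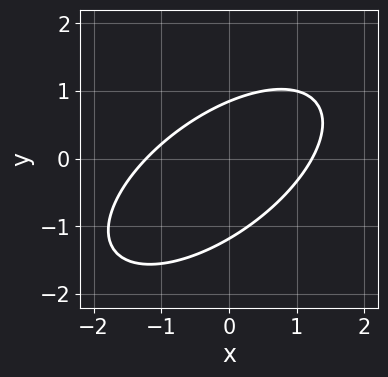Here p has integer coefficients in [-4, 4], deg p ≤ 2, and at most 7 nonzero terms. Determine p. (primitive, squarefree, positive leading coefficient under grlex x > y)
2*x^2 - 3*x*y + 3*y^2 + y - 3

(a) deg p = 2. The shape is more complex than any degree-1 curve.
(b) Putting this together gives p.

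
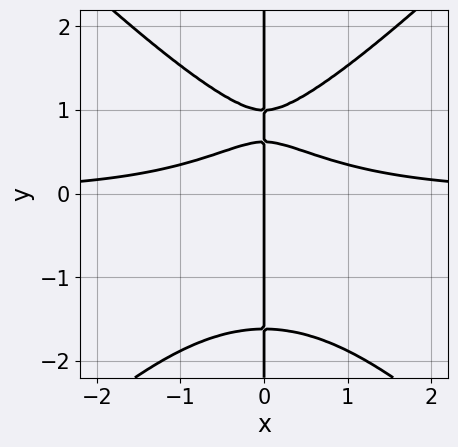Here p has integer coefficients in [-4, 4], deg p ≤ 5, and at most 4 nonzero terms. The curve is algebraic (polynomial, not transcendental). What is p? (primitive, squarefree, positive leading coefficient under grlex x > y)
(a) The degree is 4 — no degree-3 curve has this shape.
(b) Reading off the gridlines: every point of the y-axis in the box is on the curve; one x-axis crossing is at x = 0.
(c) Matching integer coefficients to the picture gives p.

x^3*y - x*y^3 + 2*x*y - x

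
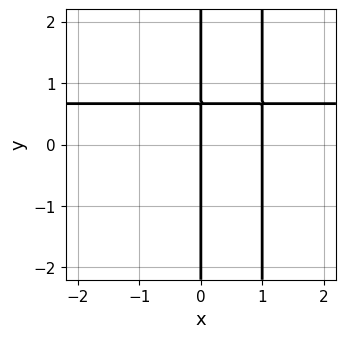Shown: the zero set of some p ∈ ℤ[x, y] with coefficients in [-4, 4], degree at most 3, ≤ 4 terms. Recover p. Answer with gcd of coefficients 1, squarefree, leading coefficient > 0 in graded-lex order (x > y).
(a) Degree: a generic line meets the curve in up to 3 points, so deg p = 3.
(b) From the visible intercepts: every point of the y-axis in the box is on the curve; the x-axis gridline crossings are at x ∈ {0, 1}.
(c) Solving for integer coefficients yields p as stated.

3*x^2*y - 2*x^2 - 3*x*y + 2*x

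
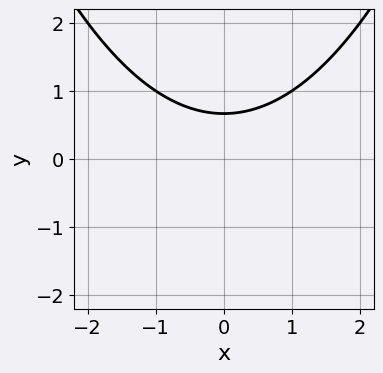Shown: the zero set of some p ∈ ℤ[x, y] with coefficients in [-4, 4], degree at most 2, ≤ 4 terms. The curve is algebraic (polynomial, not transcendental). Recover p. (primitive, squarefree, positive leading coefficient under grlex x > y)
x^2 - 3*y + 2

1. The degree is 2 — no degree-1 curve has this shape.
2. Symmetries: the x ↦ −x reflection is a symmetry, so x appears only in even powers.
3. Checking where it meets the axes: no x-intercept at any integer in the box.
4. Putting this together gives p.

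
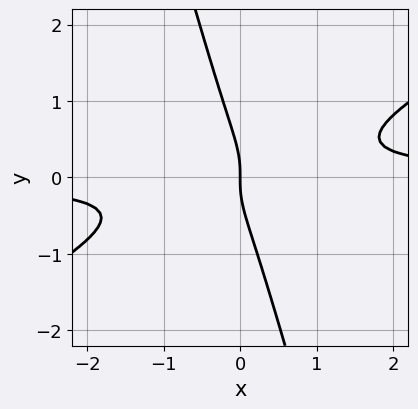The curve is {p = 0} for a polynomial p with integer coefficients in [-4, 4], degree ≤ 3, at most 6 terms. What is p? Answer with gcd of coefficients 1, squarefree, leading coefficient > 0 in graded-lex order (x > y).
1. Degree: no degree-2 curve has this shape, so deg p = 3.
2. Reading off the gridlines: it meets the x-axis at x = 0 (among the integer gridlines); it meets the y-axis at y = 0 (among the integer gridlines).
3. Together with the visible shape, these determine p as stated.

2*x^2*y - 3*x*y^2 - y^3 - x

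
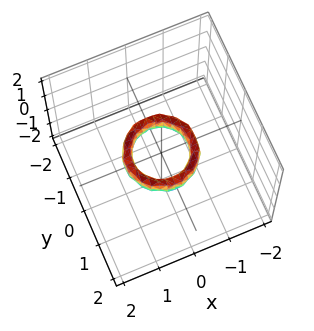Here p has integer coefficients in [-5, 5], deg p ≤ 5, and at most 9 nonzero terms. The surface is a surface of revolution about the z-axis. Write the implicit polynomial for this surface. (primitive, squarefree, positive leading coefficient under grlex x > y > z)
2*x^4 + 4*x^2*y^2 + 2*y^4 - 3*x^2 - 3*y^2 + z^2 + 1

1. The degree is 4 — the shape is more complex than any degree-3 surface.
2. Symmetry: every cross-section ⟂ z is a circle, so x, y appear only via x² + y².
3. From the visible intercepts: the x-axis gridline crossings are at x ∈ {-1, 1}; a circular section at z = 0 has radius between 0 and 1.
4. These observations pin down the coefficients. Check: (0, -1, 0) on the y-axis lies on the surface, and p(0, -1, 0) = 0. ✓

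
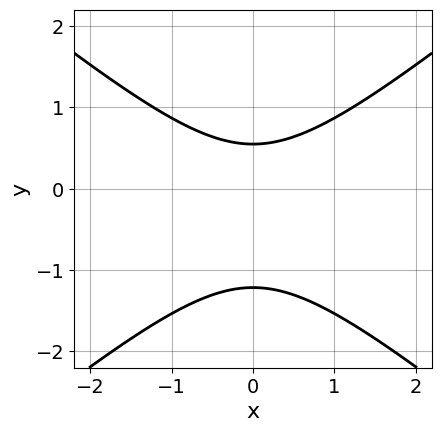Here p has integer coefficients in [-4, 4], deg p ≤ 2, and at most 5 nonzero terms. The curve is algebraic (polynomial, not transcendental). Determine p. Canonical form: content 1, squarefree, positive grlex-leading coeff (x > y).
2*x^2 - 3*y^2 - 2*y + 2

(a) The degree is 2 — the shape is more complex than any degree-1 curve.
(b) Symmetries: it's symmetric under x → −x, forcing even powers of x.
(c) Checking where it meets the axes: it misses every integer gridline on the x-axis.
(d) The integer polynomial consistent with all of this is the stated p.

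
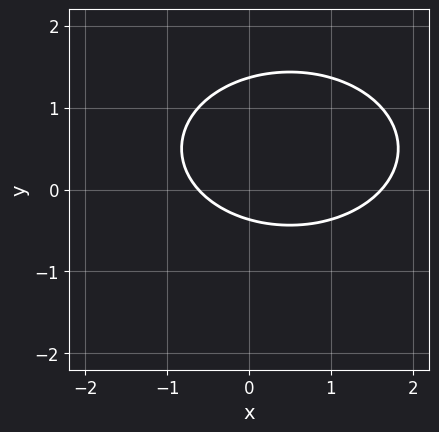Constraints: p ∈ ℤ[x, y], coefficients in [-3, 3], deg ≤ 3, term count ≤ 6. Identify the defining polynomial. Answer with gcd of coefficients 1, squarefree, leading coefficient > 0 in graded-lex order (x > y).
1. The degree is 2 — the shape is more complex than any degree-1 curve.
2. The integer polynomial consistent with all of this is the stated p.

x^2 + 2*y^2 - x - 2*y - 1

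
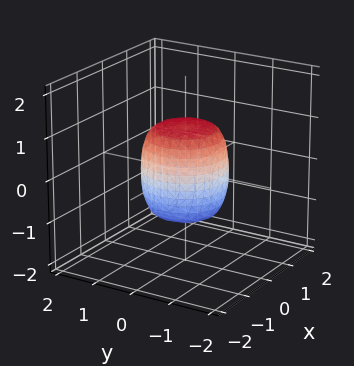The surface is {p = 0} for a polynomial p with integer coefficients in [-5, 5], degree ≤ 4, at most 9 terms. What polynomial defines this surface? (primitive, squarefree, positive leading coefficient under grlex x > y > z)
First, the degree is 4 — a generic line meets the surface in up to 4 points.
Next, symmetries: rotational symmetry about the z-axis ⇒ p depends on x, y only through x² + y².
Next, against the integer gridlines: a circular section at z = 0 has radius exactly 1; among the integer gridlines, it crosses the z-axis at z ∈ {-1, 1}.
Finally, assembling these constraints gives the stated polynomial. Check: (-1, 0, 0) on the x-axis lies on the surface, and p(-1, 0, 0) = 0. ✓

2*x^4 + 4*x^2*y^2 + 2*y^4 - x^2 - y^2 + z^2 - 1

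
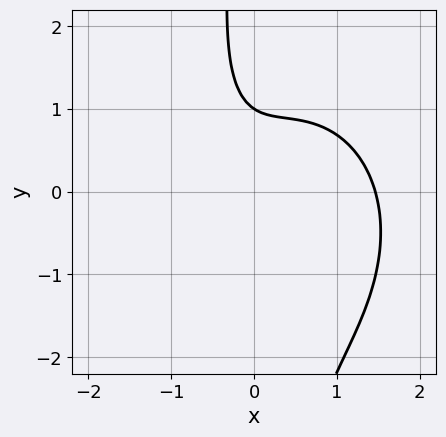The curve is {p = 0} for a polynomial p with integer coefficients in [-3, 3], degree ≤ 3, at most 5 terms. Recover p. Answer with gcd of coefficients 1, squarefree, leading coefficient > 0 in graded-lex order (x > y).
1. The degree is 3 — no degree-2 curve has this shape.
2. Against the integer gridlines: it crosses the y-axis at the gridline y = 1.
3. These observations pin down the coefficients.

3*x^3 + 2*x*y^2 - 3*x^2 + 3*y - 3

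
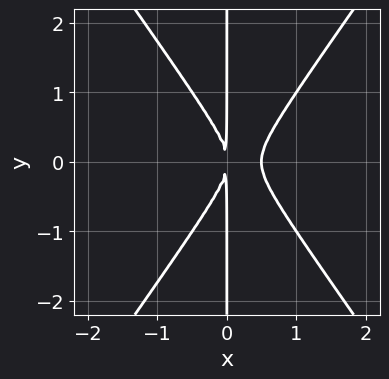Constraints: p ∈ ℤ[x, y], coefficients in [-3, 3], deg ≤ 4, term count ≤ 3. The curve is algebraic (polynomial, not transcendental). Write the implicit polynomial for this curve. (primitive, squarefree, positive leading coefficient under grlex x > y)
2*x^3 - x*y^2 - x^2

1. deg p = 3. No degree-2 curve has this shape.
2. Symmetries: the y ↦ −y reflection is a symmetry, so y appears only in even powers.
3. Observable constraints: every point of the y-axis in the box is on the curve.
4. Together with the visible shape, these determine p as stated.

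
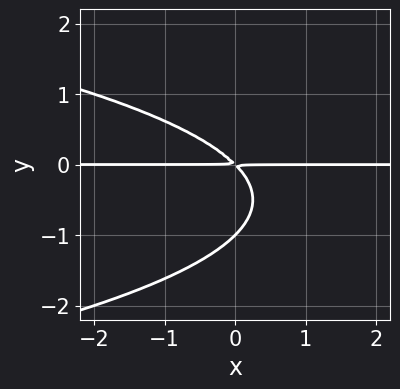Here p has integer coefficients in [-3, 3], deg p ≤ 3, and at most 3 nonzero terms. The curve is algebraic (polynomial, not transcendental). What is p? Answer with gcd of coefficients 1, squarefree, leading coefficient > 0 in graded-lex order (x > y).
y^3 + x*y + y^2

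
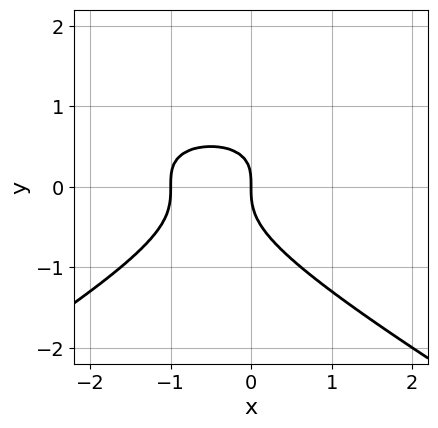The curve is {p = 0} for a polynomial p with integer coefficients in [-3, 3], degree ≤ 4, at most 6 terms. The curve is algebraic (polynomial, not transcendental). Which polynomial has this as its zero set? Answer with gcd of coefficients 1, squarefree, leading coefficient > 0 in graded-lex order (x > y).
x^2*y - 3*y^3 - 2*x^2 + x*y - 2*x

First, degree: a generic line meets the curve in up to 3 points, so deg p = 3.
Next, reading off the gridlines: it meets the y-axis at y = 0 (among the integer gridlines); among the integer gridlines, it crosses the x-axis at x ∈ {-1, 0}.
Finally, matching integer coefficients to the picture gives p.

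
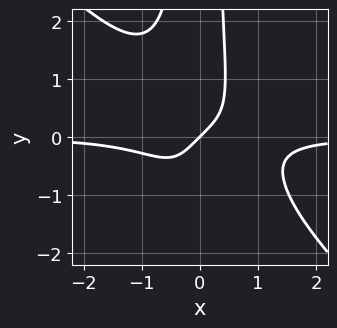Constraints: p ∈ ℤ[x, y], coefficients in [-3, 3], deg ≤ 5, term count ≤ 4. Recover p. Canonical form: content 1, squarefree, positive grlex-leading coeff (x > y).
2*x^3*y + 2*x^2*y^2 + x - y

First, deg p = 4. No degree-3 curve has this shape.
Next, from the visible intercepts: it crosses the y-axis at the gridline y = 0; it meets the x-axis at x = 0 (among the integer gridlines).
Finally, solving for integer coefficients yields p as stated.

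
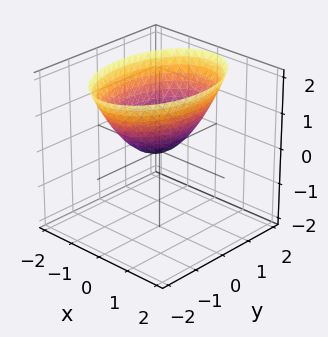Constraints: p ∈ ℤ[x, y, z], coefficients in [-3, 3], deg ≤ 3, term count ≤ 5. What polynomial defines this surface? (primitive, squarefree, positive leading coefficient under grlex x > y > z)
2*x^2 + y^2 - 2*z

(a) The degree is 2 — a paraboloid; a quadric.
(b) Symmetries: mirror symmetry y ↦ −y ⇒ only even powers of y; the x ↦ −x reflection is a symmetry, so x appears only in even powers.
(c) Reading off the gridlines: it meets the y-axis at y = 0 (among the integer gridlines); one x-axis crossing is at x = 0; it meets the z-axis at z = 0 (among the integer gridlines).
(d) Solving for integer coefficients yields p as stated.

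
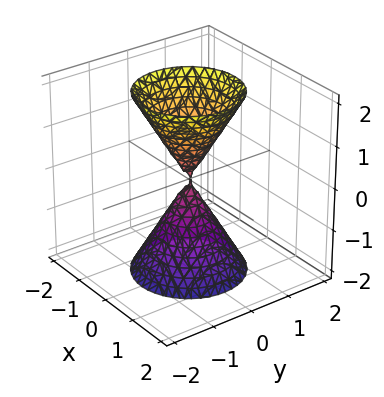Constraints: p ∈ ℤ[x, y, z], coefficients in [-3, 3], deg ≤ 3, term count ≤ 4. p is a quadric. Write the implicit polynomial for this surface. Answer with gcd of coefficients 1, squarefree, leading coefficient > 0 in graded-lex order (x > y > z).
3*x^2 + 3*y^2 - z^2

The picture has 2 separate pieces.
The degree is 2 — a double cone through the origin; a quadric.
Symmetries: the z ↦ −z reflection is a symmetry, so z appears only in even powers; the z-axis is an axis of rotation, so x and y enter only as x² + y².
From the axis intercepts and sections: a circular section at z = -1 has radius between 0 and 1; it crosses the x-axis at the gridline x = 0.
Together with the visible shape, these determine p as stated.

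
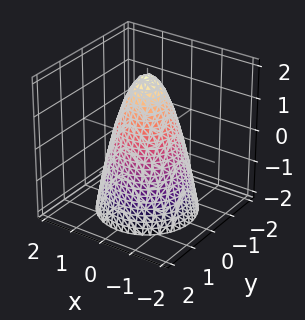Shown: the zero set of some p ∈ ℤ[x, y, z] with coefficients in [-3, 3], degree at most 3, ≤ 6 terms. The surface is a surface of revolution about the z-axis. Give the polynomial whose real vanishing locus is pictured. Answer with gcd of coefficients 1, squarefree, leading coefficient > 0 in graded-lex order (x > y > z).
(a) Degree: the shape is more complex than any degree-1 surface, so deg p = 2.
(b) Symmetries: rotational symmetry about the z-axis ⇒ p depends on x, y only through x² + y².
(c) Observable constraints: the x-axis gridline crossings are at x ∈ {-1, 1}; among the integer gridlines, it crosses the y-axis at y ∈ {-1, 1}; it crosses the z-axis at the gridline z = 2.
(d) Putting this together gives p.

2*x^2 + 2*y^2 + z - 2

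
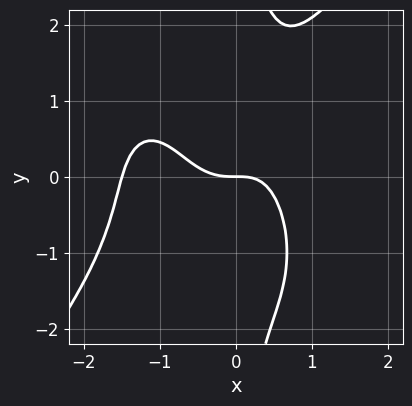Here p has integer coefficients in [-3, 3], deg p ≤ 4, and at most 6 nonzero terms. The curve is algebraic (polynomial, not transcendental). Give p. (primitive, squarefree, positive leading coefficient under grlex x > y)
2*x^4 - x*y^3 + 3*x^3 + 2*y

deg p = 4. No degree-3 curve has this shape.
Against the integer gridlines: it crosses the x-axis at the gridline x = 0; it meets the y-axis at y = 0 (among the integer gridlines).
The integer polynomial consistent with all of this is the stated p.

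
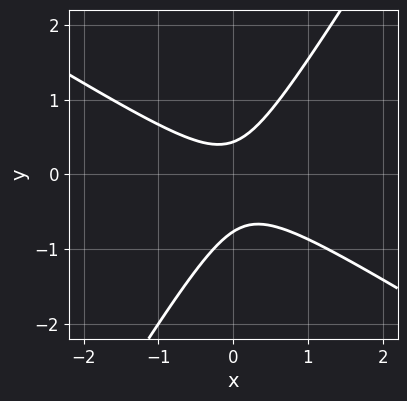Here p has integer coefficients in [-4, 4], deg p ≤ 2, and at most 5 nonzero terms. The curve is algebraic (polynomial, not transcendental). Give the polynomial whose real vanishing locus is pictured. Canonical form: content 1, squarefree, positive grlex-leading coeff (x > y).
3*x^2 + 3*x*y - 3*y^2 - y + 1

The degree is 2 — the shape is more complex than any degree-1 curve.
From the axis intercepts and sections: it misses every integer gridline on the x-axis.
Matching integer coefficients to the picture gives p.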